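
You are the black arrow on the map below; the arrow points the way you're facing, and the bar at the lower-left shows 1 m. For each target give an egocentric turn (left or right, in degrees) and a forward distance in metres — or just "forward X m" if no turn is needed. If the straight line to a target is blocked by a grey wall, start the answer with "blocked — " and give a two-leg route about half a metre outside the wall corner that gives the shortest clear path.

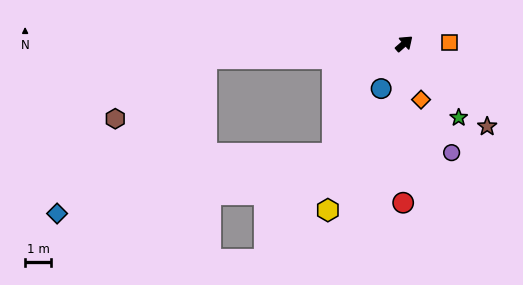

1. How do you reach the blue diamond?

blocked — turn left 143°, forward 7.6 m, then turn left 42°, forward 8.3 m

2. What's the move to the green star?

turn right 95°, forward 3.5 m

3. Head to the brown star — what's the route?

turn right 86°, forward 4.5 m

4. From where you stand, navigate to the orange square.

turn right 40°, forward 1.7 m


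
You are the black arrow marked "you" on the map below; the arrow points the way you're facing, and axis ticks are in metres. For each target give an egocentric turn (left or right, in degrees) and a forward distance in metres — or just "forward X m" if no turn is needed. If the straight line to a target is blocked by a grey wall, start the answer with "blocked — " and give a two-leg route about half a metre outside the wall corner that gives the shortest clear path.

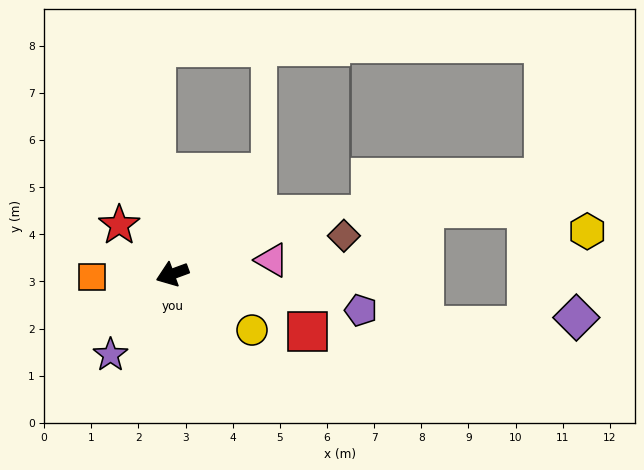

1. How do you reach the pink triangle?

turn left 168°, forward 2.1 m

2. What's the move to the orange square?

turn right 18°, forward 1.7 m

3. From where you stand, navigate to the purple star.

turn left 32°, forward 2.2 m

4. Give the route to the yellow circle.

turn left 125°, forward 2.1 m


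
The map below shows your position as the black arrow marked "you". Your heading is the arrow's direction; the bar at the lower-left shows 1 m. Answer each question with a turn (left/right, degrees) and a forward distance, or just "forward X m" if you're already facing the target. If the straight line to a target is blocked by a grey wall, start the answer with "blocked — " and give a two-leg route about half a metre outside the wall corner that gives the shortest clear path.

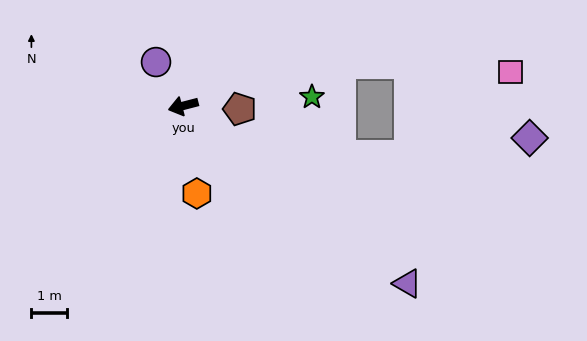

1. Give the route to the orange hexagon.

turn left 84°, forward 2.5 m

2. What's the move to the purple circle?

turn right 73°, forward 1.5 m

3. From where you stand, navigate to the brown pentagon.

turn left 162°, forward 1.6 m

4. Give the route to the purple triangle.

turn left 127°, forward 8.1 m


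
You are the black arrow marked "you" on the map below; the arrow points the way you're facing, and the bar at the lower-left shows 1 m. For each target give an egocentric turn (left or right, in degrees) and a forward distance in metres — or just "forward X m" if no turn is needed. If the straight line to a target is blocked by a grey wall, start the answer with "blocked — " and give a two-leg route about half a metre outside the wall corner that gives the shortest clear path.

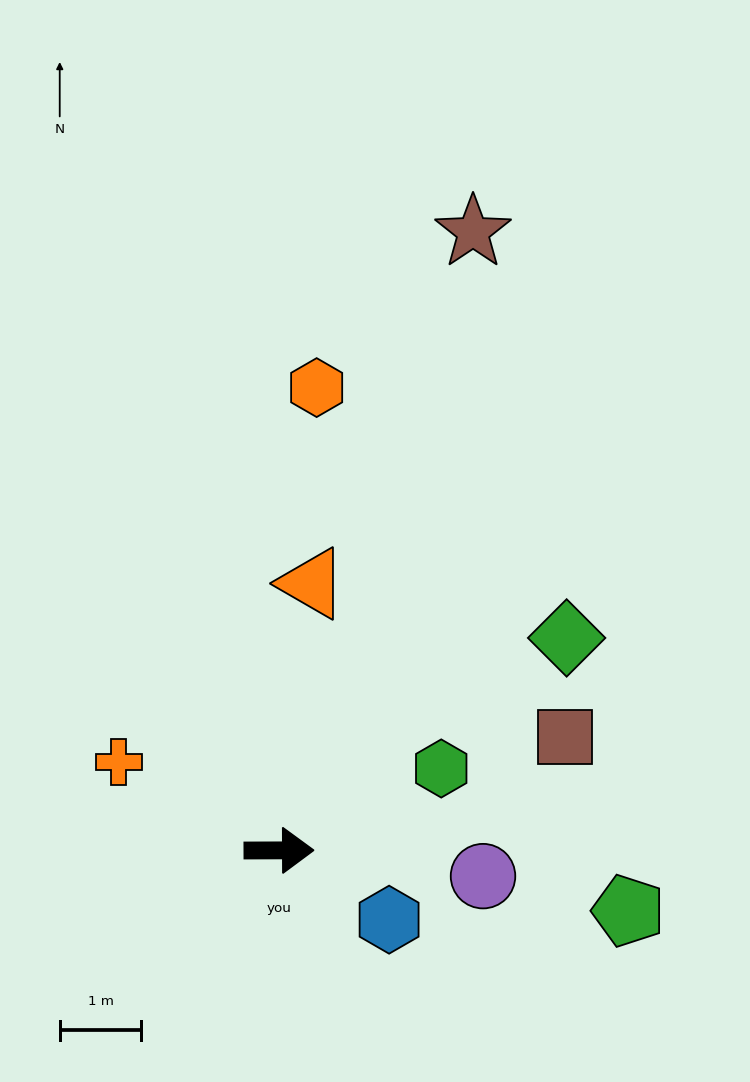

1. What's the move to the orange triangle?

turn left 83°, forward 3.3 m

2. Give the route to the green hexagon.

turn left 27°, forward 2.2 m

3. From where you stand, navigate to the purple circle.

turn right 7°, forward 2.5 m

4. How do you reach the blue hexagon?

turn right 32°, forward 1.6 m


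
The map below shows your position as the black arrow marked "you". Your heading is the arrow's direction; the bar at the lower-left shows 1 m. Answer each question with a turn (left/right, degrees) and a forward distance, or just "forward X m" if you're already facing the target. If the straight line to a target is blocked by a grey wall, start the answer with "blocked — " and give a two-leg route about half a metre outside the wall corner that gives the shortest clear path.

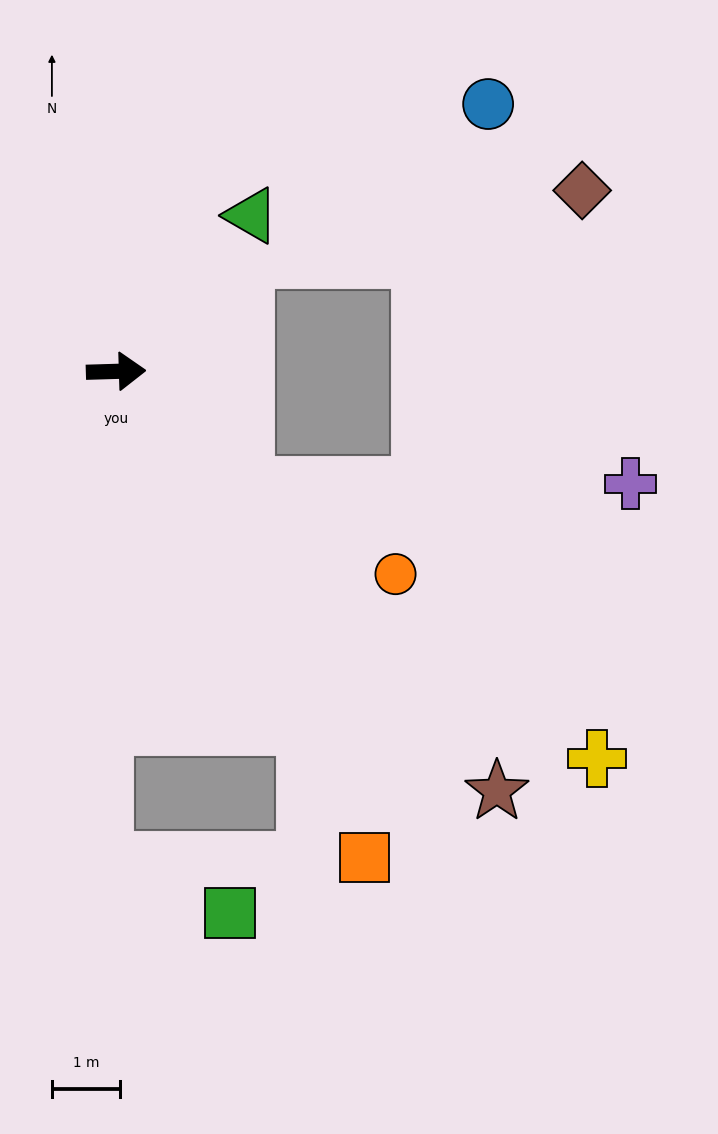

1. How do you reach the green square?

blocked — turn right 93°, forward 7.2 m, then turn left 69°, forward 2.0 m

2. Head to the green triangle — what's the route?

turn left 47°, forward 3.0 m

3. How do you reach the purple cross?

blocked — turn right 43°, forward 2.5 m, then turn left 42°, forward 5.6 m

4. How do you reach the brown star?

turn right 49°, forward 8.3 m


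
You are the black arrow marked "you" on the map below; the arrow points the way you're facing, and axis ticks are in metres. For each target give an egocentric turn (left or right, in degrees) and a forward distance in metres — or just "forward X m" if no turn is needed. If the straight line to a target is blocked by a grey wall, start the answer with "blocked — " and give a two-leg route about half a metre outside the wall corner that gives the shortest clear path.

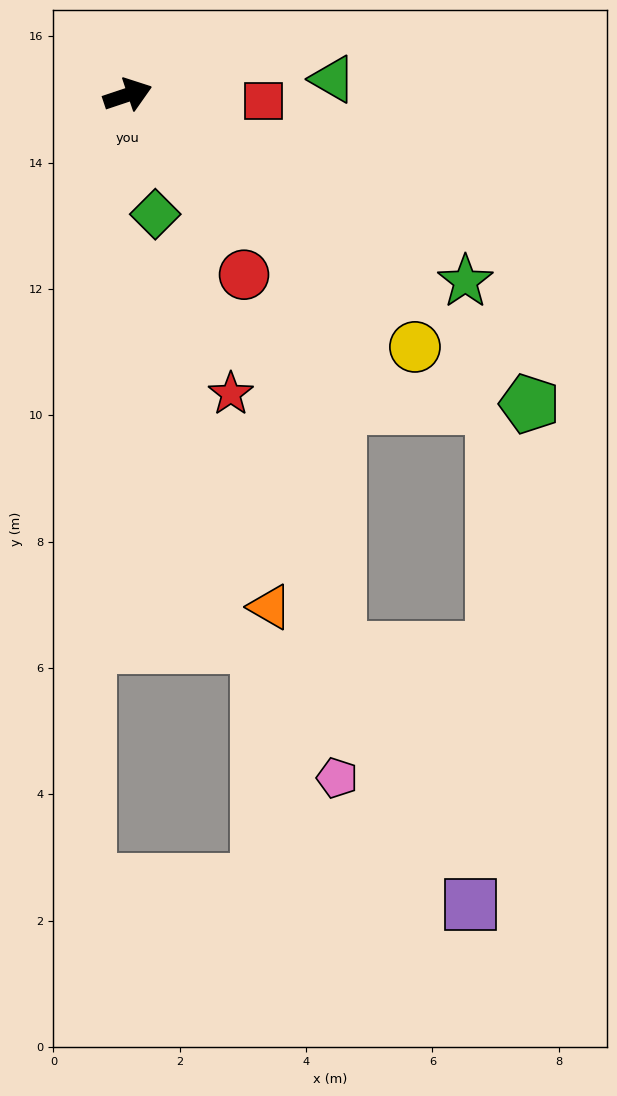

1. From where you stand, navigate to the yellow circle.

turn right 60°, forward 6.1 m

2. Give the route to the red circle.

turn right 76°, forward 3.4 m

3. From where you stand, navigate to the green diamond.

turn right 95°, forward 1.9 m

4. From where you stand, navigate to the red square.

turn right 21°, forward 2.2 m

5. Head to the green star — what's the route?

turn right 47°, forward 6.1 m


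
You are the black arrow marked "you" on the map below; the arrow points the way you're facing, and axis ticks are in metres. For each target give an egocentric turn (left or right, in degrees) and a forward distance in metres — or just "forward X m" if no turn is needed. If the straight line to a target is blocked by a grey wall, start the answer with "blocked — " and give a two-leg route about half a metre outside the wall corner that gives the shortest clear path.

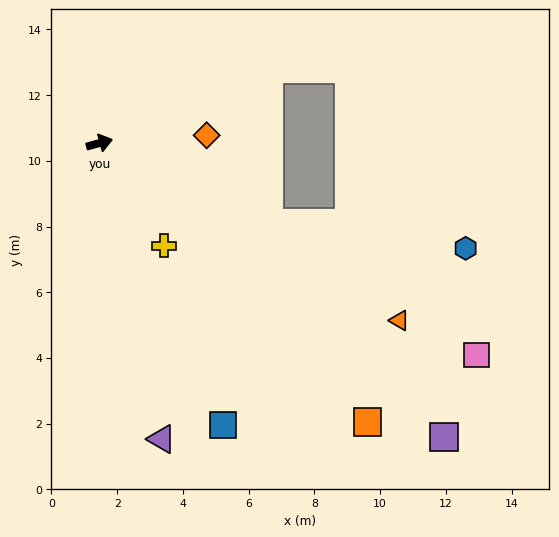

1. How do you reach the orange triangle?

turn right 46°, forward 10.6 m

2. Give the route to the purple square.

turn right 56°, forward 13.8 m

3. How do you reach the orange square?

turn right 62°, forward 11.8 m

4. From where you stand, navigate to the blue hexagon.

blocked — turn right 41°, forward 5.7 m, then turn left 18°, forward 6.0 m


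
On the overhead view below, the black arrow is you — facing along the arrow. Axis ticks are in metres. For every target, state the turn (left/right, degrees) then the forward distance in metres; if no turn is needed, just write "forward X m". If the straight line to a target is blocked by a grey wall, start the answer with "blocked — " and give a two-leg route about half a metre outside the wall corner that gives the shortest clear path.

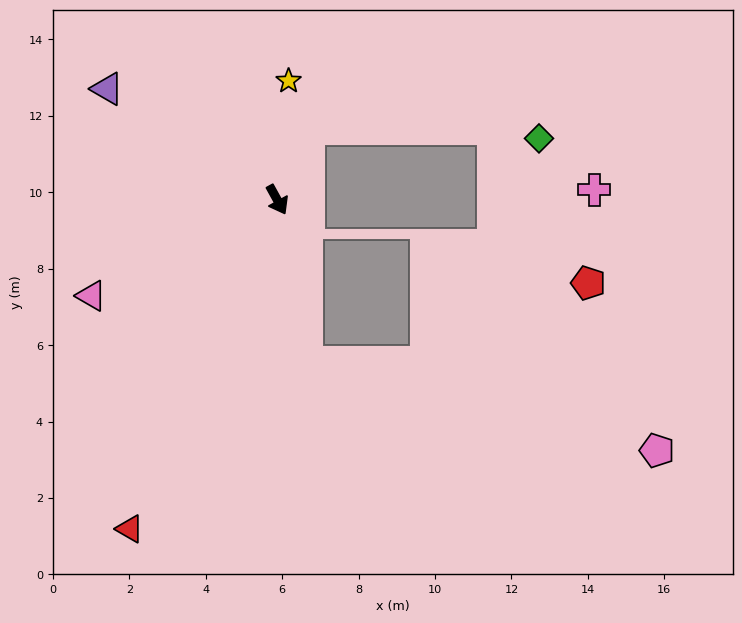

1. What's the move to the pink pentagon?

blocked — turn right 19°, forward 4.3 m, then turn left 66°, forward 9.4 m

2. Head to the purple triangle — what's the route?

turn right 152°, forward 5.3 m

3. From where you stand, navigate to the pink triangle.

turn right 92°, forward 5.5 m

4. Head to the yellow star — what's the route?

turn left 146°, forward 3.1 m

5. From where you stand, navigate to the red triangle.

turn right 53°, forward 9.4 m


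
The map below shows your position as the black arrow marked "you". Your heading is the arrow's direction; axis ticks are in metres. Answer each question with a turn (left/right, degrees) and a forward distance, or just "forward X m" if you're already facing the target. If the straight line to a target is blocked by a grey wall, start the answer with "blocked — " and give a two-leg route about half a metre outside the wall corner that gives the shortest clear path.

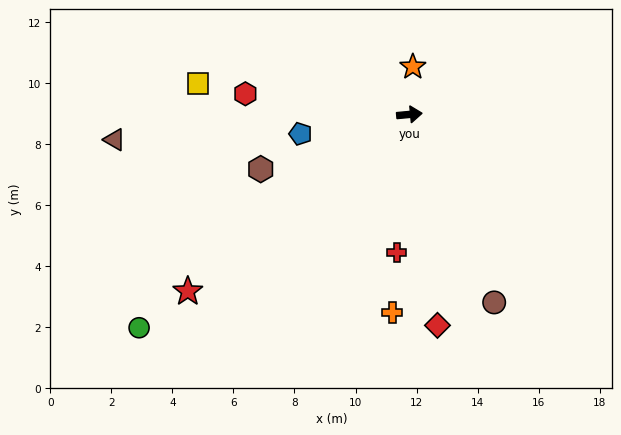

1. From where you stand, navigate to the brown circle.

turn right 71°, forward 6.8 m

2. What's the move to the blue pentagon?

turn right 175°, forward 3.6 m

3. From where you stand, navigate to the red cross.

turn right 101°, forward 4.5 m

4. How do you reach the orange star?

turn left 81°, forward 1.6 m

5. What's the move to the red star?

turn right 147°, forward 9.3 m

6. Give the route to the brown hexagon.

turn right 165°, forward 5.2 m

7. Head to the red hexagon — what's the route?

turn left 168°, forward 5.4 m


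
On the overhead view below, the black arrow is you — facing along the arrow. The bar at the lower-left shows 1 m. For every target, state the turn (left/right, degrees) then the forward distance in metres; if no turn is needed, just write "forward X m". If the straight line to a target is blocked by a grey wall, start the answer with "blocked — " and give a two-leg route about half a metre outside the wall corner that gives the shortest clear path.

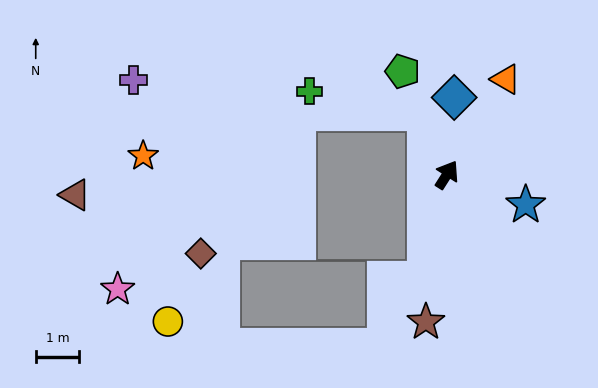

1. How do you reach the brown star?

turn right 156°, forward 3.4 m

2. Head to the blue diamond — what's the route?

turn left 27°, forward 1.8 m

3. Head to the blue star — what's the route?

turn right 79°, forward 2.0 m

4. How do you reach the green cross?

blocked — turn left 51°, forward 1.5 m, then turn left 61°, forward 2.7 m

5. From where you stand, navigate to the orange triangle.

forward 2.6 m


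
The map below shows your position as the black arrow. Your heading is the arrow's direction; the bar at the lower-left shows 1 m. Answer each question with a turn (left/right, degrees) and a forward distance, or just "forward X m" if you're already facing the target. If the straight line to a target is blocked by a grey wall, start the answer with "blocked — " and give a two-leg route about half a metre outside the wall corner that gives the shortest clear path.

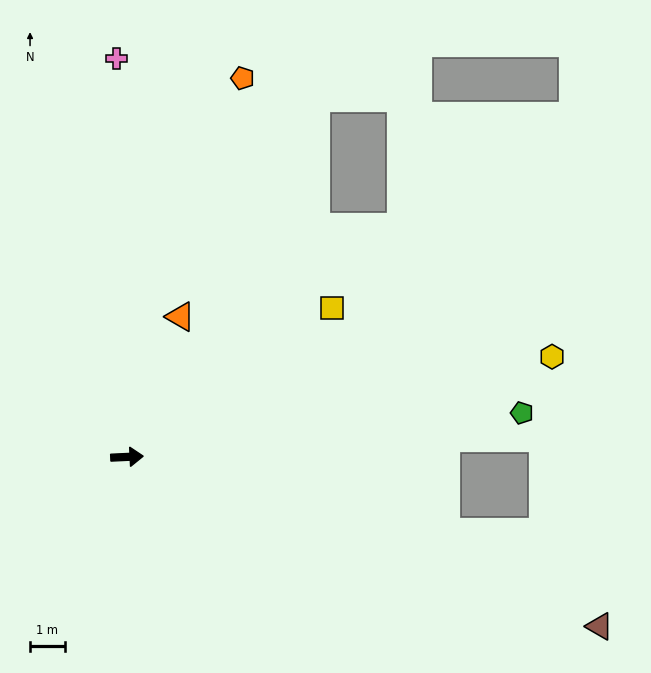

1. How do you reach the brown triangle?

turn right 22°, forward 14.5 m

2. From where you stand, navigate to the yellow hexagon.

turn left 11°, forward 12.6 m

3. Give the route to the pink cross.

turn left 89°, forward 11.5 m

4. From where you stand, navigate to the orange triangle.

turn left 67°, forward 4.3 m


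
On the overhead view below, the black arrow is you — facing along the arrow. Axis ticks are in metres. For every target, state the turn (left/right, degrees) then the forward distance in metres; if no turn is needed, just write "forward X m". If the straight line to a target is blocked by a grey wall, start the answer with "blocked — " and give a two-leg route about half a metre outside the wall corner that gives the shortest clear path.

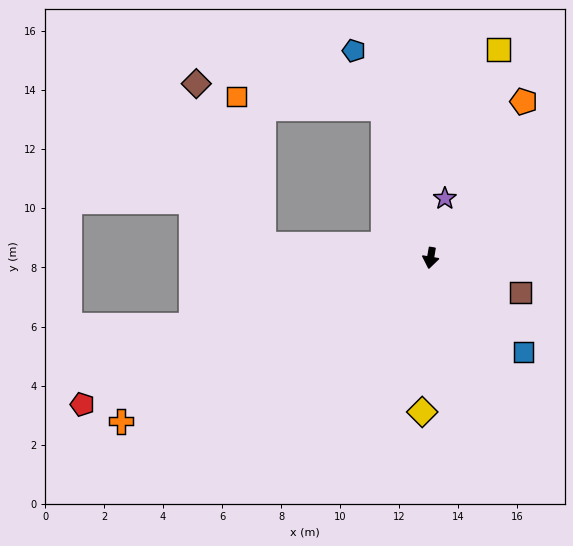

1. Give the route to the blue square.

turn left 54°, forward 4.5 m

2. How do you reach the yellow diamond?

turn left 7°, forward 5.2 m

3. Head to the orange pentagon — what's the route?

turn left 159°, forward 6.2 m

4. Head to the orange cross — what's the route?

turn right 53°, forward 11.9 m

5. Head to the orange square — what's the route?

blocked — turn right 153°, forward 5.3 m, then turn left 68°, forward 5.0 m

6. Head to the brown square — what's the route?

turn left 78°, forward 3.3 m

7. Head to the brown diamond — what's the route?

blocked — turn right 85°, forward 5.7 m, then turn right 63°, forward 5.9 m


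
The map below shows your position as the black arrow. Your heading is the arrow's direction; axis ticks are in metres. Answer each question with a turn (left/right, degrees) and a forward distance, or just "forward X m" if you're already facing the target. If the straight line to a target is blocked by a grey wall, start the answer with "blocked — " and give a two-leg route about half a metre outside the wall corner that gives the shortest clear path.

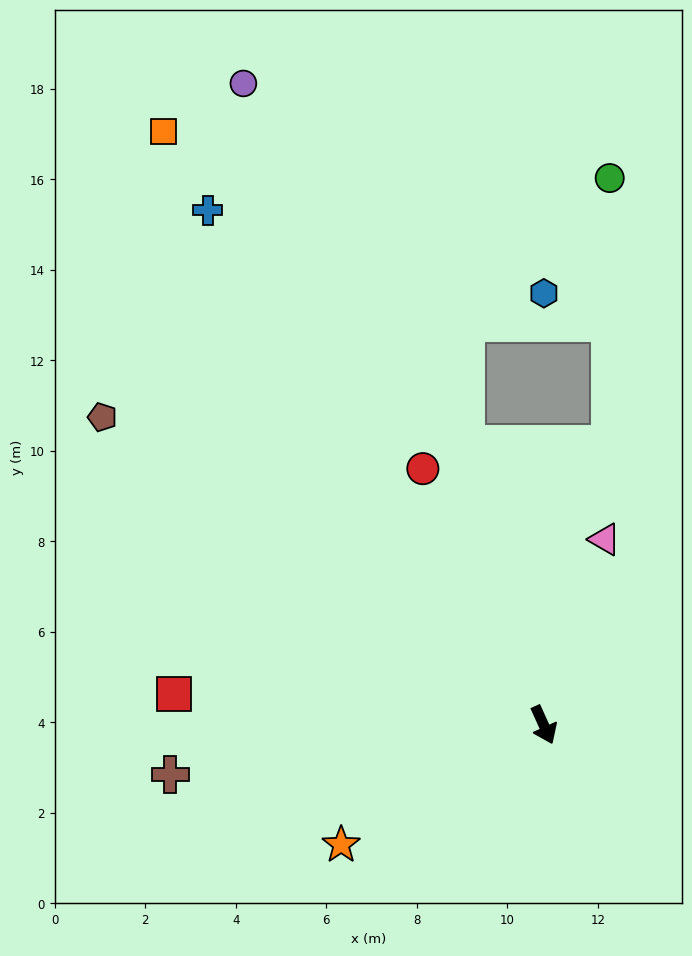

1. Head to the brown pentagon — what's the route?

turn right 149°, forward 11.9 m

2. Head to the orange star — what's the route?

turn right 84°, forward 5.2 m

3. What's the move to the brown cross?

turn right 107°, forward 8.3 m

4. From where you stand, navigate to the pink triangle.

turn left 138°, forward 4.3 m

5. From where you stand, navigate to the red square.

turn right 119°, forward 8.2 m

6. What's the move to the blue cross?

turn right 171°, forward 13.6 m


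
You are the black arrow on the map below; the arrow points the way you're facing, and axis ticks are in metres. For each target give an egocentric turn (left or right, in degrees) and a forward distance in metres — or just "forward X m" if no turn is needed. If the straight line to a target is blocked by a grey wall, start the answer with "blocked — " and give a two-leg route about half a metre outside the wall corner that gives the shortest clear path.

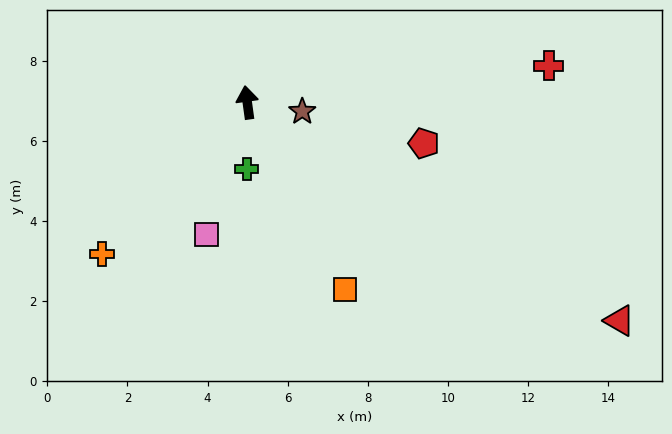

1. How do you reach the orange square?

turn right 160°, forward 5.3 m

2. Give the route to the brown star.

turn right 107°, forward 1.4 m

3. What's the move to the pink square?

turn left 155°, forward 3.5 m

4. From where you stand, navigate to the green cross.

turn left 172°, forward 1.7 m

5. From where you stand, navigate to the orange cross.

turn left 128°, forward 5.2 m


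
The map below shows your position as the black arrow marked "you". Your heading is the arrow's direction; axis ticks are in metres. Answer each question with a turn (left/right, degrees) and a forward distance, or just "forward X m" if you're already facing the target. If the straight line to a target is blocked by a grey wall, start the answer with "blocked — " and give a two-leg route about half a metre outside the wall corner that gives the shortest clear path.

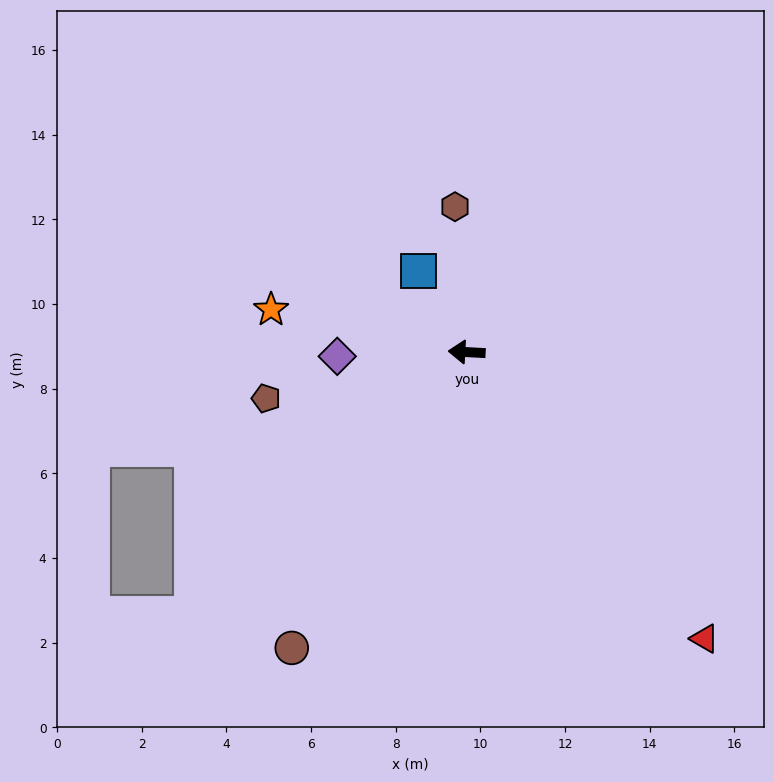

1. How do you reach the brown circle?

turn left 63°, forward 8.1 m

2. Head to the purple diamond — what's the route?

turn left 5°, forward 3.1 m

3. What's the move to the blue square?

turn right 56°, forward 2.2 m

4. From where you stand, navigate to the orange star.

turn right 9°, forward 4.7 m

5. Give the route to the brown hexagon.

turn right 82°, forward 3.4 m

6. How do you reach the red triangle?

turn left 133°, forward 8.8 m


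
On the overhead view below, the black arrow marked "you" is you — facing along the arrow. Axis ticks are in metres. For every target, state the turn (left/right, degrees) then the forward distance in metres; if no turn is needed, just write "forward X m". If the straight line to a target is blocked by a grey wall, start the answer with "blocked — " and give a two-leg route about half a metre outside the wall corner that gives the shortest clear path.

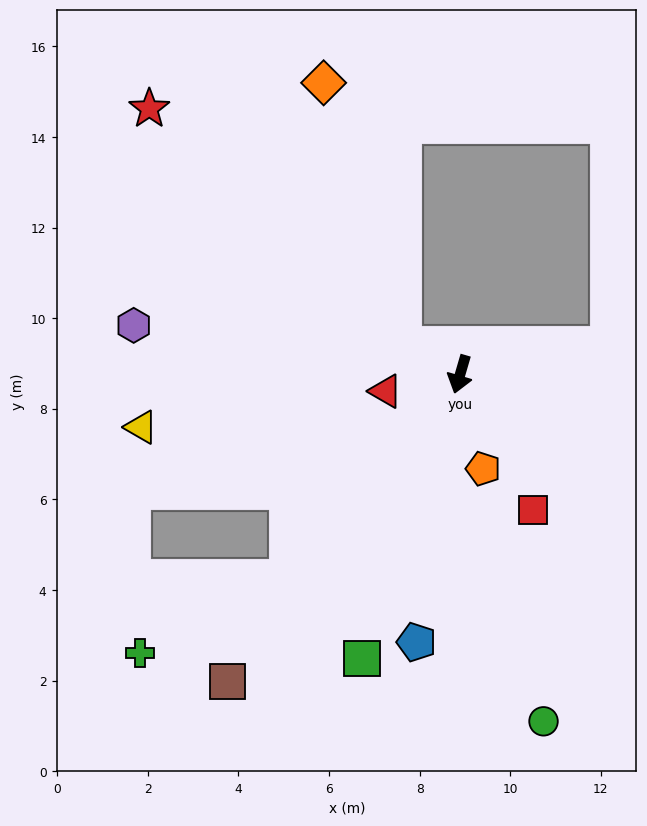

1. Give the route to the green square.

turn right 3°, forward 6.6 m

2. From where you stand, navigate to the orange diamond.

blocked — turn right 101°, forward 1.4 m, then turn right 46°, forward 6.0 m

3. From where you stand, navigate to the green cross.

blocked — turn right 24°, forward 5.9 m, then turn right 23°, forward 3.7 m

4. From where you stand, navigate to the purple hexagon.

turn right 82°, forward 7.3 m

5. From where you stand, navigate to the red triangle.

turn right 61°, forward 1.7 m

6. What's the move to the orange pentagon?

turn left 30°, forward 2.1 m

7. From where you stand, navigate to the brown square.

turn right 21°, forward 8.5 m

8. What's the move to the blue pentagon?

turn left 7°, forward 6.0 m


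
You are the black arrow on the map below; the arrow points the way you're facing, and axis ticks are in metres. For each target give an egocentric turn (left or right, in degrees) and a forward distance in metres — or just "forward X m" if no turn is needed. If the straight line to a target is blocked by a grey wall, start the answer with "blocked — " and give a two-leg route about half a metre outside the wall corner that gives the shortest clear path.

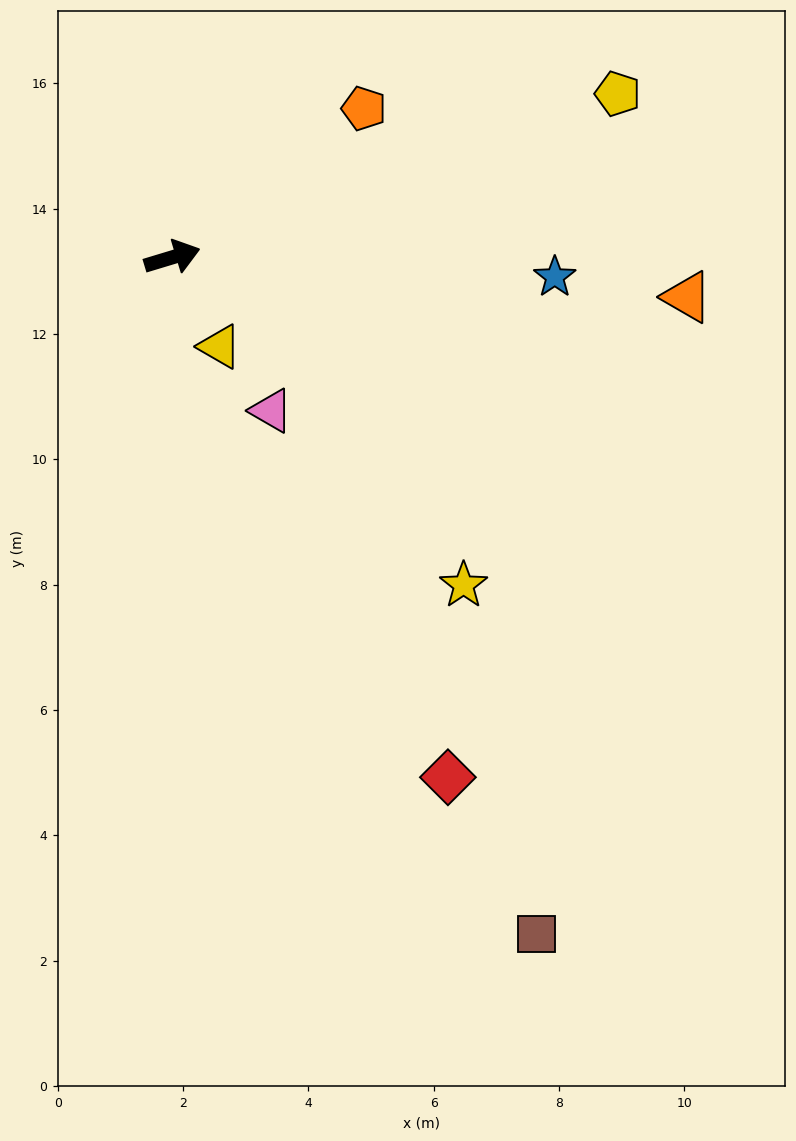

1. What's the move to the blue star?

turn right 20°, forward 6.1 m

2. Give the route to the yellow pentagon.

turn left 3°, forward 7.6 m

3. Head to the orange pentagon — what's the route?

turn left 21°, forward 3.9 m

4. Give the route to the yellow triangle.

turn right 79°, forward 1.6 m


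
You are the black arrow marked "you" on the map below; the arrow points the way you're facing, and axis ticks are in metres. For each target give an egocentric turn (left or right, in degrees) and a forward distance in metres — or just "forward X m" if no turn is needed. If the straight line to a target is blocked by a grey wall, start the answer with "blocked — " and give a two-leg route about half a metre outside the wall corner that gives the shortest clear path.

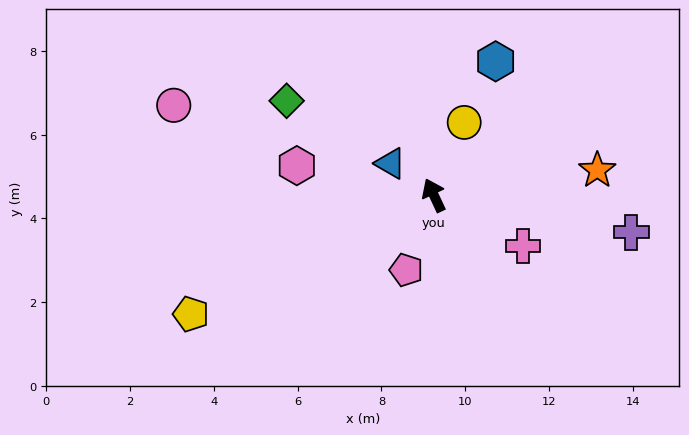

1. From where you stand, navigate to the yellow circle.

turn right 48°, forward 1.9 m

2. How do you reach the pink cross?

turn right 145°, forward 2.4 m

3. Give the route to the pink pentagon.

turn left 135°, forward 1.9 m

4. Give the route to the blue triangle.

turn left 29°, forward 1.3 m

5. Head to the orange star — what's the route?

turn right 106°, forward 3.9 m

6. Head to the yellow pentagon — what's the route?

turn left 91°, forward 6.5 m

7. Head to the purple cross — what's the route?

turn right 126°, forward 4.8 m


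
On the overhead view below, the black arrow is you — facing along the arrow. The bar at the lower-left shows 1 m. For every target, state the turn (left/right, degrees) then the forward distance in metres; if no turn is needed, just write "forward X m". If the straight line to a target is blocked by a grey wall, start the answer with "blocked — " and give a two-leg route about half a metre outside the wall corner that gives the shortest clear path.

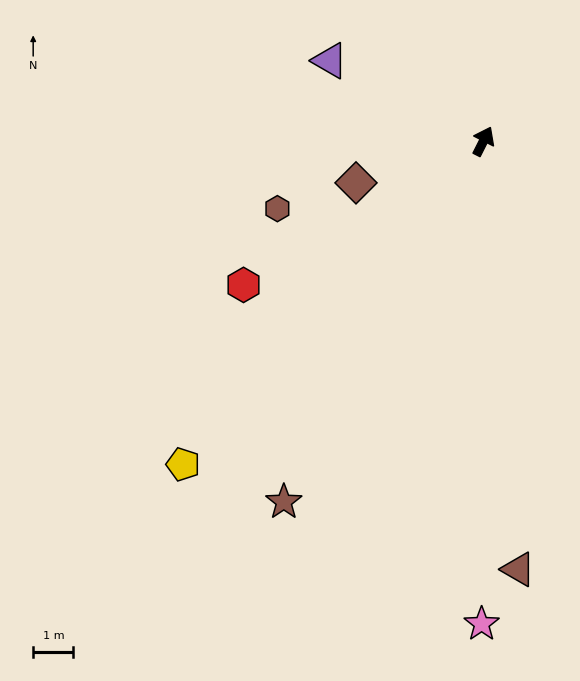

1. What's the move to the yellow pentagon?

turn left 164°, forward 11.0 m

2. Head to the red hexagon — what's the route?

turn left 148°, forward 6.9 m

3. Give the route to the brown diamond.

turn left 135°, forward 3.3 m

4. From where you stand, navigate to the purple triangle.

turn left 89°, forward 4.3 m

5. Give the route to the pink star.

turn right 153°, forward 12.0 m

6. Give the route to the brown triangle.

turn right 149°, forward 10.7 m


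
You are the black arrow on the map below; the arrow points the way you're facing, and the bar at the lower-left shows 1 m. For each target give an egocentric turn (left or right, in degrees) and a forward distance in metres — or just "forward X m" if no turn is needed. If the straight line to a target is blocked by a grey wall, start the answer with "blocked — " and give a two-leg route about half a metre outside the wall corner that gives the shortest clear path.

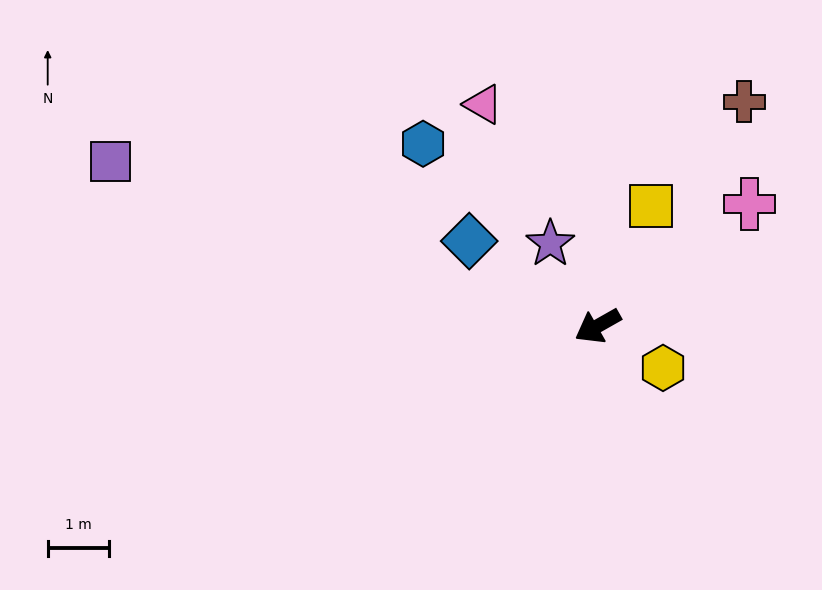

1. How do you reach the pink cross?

turn right 171°, forward 3.2 m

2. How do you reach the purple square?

turn right 48°, forward 8.4 m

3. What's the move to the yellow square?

turn right 143°, forward 2.1 m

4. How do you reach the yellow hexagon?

turn left 118°, forward 1.3 m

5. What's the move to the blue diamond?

turn right 63°, forward 2.5 m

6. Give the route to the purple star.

turn right 90°, forward 1.6 m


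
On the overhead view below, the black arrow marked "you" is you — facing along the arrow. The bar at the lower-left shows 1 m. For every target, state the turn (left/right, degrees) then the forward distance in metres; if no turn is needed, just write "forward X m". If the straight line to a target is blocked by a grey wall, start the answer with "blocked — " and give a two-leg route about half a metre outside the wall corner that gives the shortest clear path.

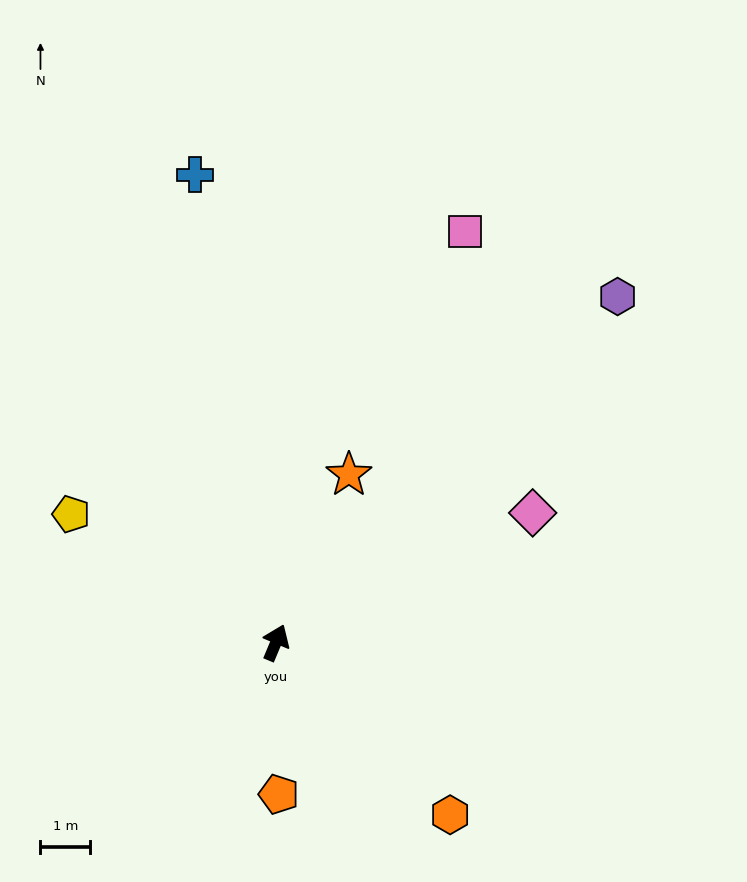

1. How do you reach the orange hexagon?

turn right 112°, forward 4.9 m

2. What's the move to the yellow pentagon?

turn left 81°, forward 4.8 m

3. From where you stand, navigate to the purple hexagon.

turn right 22°, forward 9.7 m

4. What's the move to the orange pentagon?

turn right 156°, forward 3.0 m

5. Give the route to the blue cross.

turn left 33°, forward 9.5 m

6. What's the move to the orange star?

forward 3.7 m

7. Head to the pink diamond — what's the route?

turn right 40°, forward 5.8 m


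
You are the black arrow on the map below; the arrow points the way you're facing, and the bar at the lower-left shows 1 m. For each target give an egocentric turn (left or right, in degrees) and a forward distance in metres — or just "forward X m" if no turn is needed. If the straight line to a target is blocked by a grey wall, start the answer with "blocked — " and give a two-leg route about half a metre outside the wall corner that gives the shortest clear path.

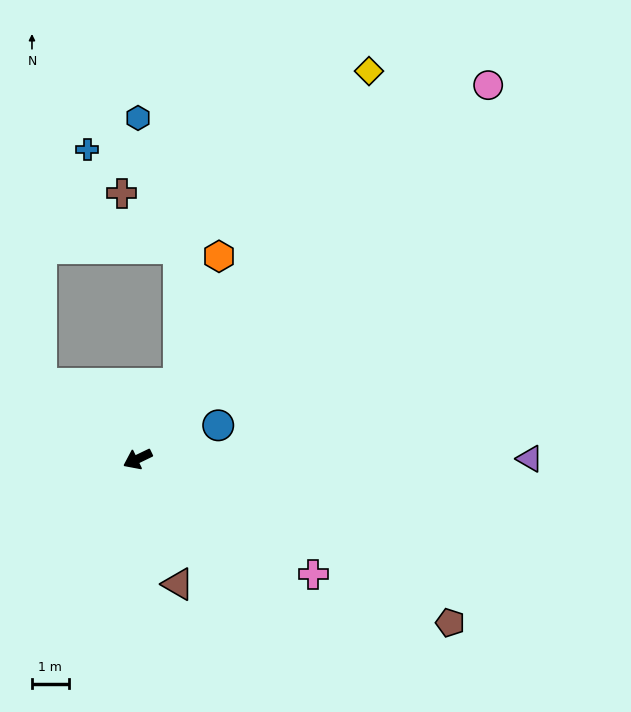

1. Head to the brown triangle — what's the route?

turn left 82°, forward 3.6 m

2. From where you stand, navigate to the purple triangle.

turn left 154°, forward 10.7 m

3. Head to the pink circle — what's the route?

turn right 159°, forward 13.9 m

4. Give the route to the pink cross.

turn left 121°, forward 5.7 m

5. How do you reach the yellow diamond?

turn right 147°, forward 12.3 m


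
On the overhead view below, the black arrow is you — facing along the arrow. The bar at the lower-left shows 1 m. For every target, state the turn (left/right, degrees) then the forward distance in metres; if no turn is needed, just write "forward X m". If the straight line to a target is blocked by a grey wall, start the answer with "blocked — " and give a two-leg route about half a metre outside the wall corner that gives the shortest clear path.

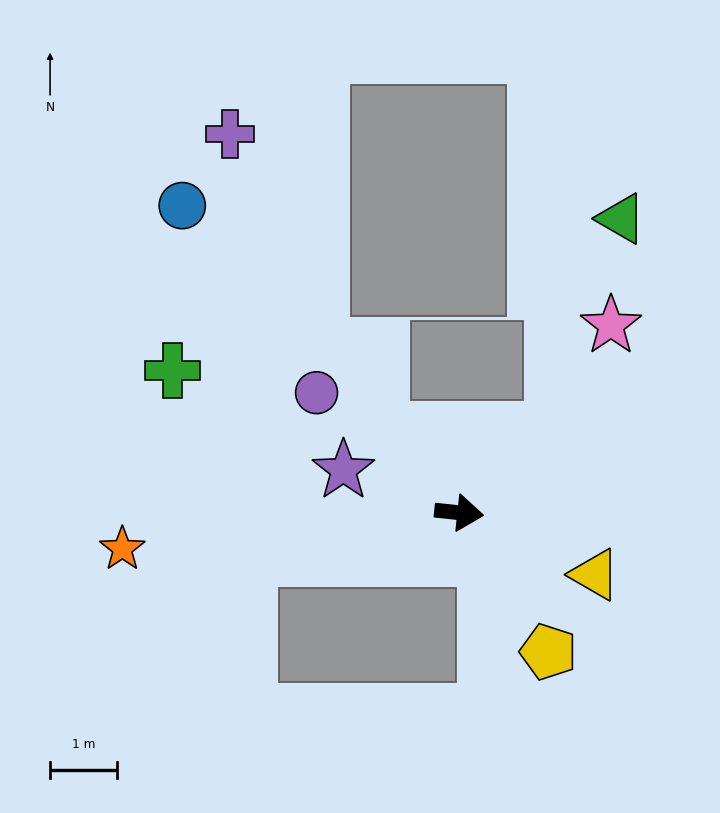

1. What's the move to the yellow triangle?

turn right 18°, forward 2.2 m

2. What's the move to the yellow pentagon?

turn right 51°, forward 2.5 m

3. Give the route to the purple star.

turn left 166°, forward 1.8 m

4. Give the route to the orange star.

turn right 168°, forward 5.0 m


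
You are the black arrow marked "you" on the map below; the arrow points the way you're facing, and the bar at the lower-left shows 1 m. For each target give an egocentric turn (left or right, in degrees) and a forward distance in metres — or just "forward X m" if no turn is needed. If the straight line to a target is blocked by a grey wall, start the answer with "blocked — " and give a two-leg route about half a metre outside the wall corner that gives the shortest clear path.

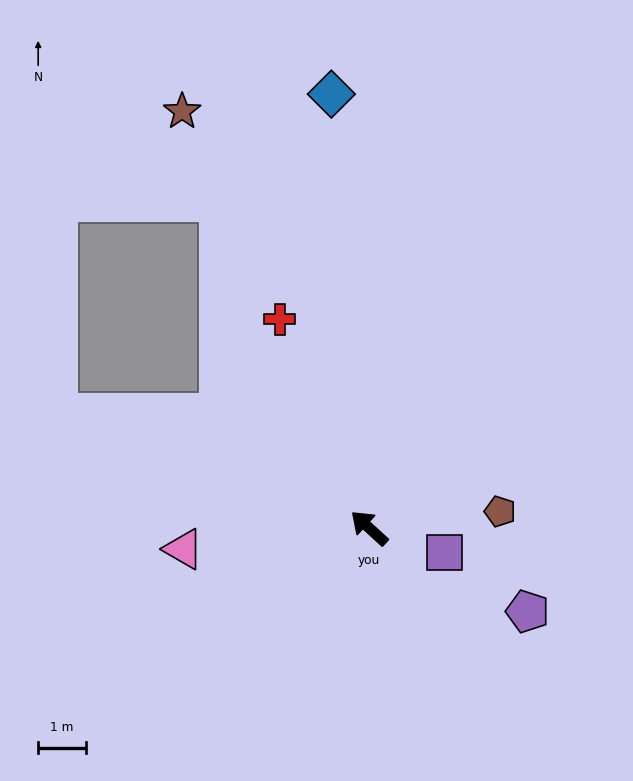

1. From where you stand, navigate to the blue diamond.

turn right 43°, forward 9.2 m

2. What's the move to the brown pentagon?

turn right 130°, forward 2.8 m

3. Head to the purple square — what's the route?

turn right 156°, forward 1.7 m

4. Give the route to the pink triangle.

turn left 49°, forward 3.9 m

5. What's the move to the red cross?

turn right 24°, forward 4.8 m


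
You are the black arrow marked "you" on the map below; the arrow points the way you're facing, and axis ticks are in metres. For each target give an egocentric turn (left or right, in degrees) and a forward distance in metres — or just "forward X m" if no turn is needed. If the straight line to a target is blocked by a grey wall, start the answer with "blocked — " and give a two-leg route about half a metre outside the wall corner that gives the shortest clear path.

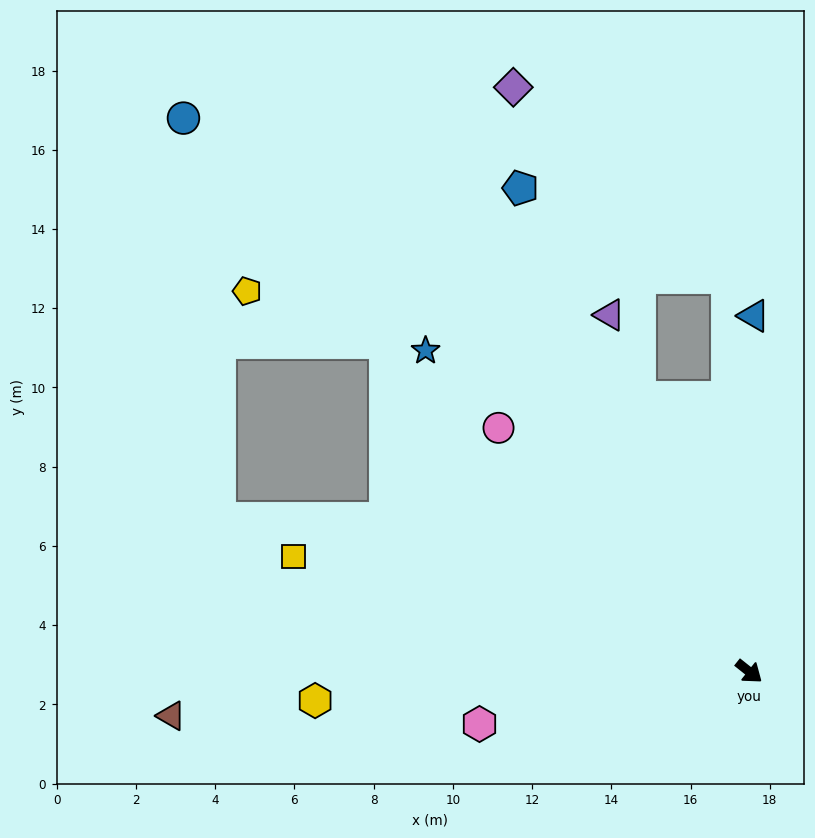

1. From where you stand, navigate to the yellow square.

turn right 156°, forward 11.9 m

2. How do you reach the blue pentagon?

turn left 154°, forward 13.5 m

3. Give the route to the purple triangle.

turn left 150°, forward 9.7 m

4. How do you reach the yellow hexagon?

turn right 138°, forward 11.0 m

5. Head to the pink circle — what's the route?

turn left 174°, forward 8.8 m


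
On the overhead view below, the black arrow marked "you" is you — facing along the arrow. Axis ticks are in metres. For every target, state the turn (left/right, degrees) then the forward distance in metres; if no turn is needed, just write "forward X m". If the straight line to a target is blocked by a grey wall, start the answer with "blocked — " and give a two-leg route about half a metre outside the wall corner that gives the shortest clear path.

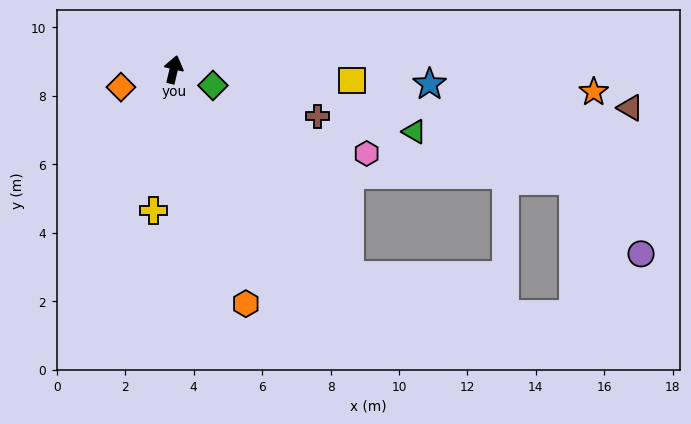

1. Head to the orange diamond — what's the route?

turn left 122°, forward 1.6 m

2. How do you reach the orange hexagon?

turn right 150°, forward 7.2 m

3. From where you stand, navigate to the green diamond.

turn right 99°, forward 1.2 m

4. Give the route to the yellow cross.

turn right 175°, forward 4.2 m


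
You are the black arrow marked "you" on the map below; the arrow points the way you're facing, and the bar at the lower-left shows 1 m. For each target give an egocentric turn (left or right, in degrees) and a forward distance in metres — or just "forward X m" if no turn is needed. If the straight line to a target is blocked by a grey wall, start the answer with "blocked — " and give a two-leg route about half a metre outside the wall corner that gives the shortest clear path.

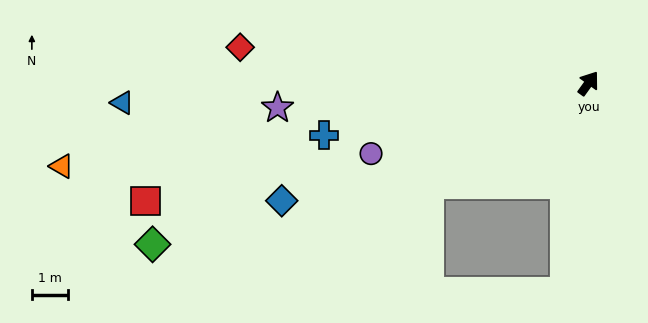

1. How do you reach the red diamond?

turn left 120°, forward 9.6 m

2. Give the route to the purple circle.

turn left 144°, forward 6.3 m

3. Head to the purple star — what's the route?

turn left 130°, forward 8.5 m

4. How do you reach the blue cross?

turn left 137°, forward 7.4 m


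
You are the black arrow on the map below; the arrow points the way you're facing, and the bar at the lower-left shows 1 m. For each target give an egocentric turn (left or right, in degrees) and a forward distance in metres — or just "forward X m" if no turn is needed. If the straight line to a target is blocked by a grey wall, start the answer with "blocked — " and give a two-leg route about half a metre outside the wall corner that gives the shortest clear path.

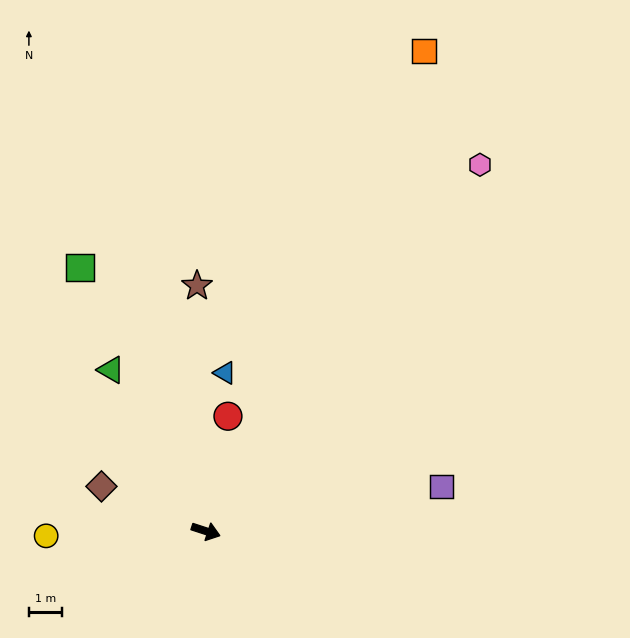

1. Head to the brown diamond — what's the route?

turn left 175°, forward 3.4 m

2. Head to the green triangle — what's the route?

turn left 139°, forward 5.6 m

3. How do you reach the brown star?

turn left 110°, forward 7.3 m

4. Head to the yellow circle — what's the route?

turn right 160°, forward 4.8 m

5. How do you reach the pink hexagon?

turn left 71°, forward 13.7 m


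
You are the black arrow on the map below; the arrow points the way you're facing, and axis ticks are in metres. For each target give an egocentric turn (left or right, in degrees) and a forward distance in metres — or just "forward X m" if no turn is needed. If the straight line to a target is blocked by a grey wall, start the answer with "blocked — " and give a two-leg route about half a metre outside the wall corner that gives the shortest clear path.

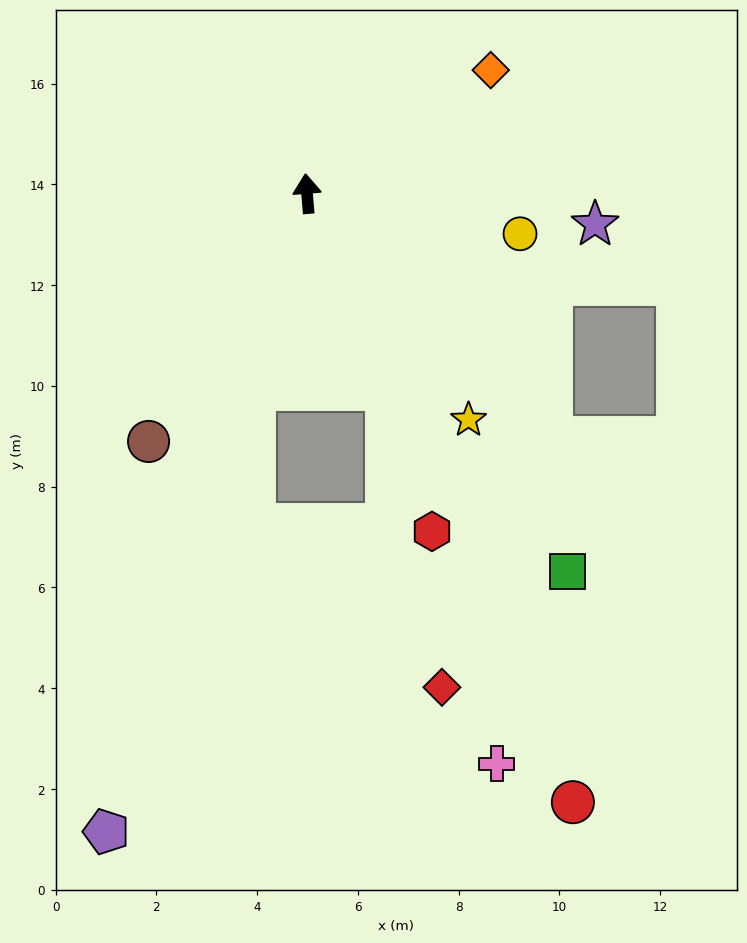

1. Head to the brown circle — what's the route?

turn left 143°, forward 5.8 m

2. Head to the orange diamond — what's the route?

turn right 61°, forward 4.4 m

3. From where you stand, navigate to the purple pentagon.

turn left 158°, forward 13.3 m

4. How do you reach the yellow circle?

turn right 105°, forward 4.3 m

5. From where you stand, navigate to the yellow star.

turn right 149°, forward 5.5 m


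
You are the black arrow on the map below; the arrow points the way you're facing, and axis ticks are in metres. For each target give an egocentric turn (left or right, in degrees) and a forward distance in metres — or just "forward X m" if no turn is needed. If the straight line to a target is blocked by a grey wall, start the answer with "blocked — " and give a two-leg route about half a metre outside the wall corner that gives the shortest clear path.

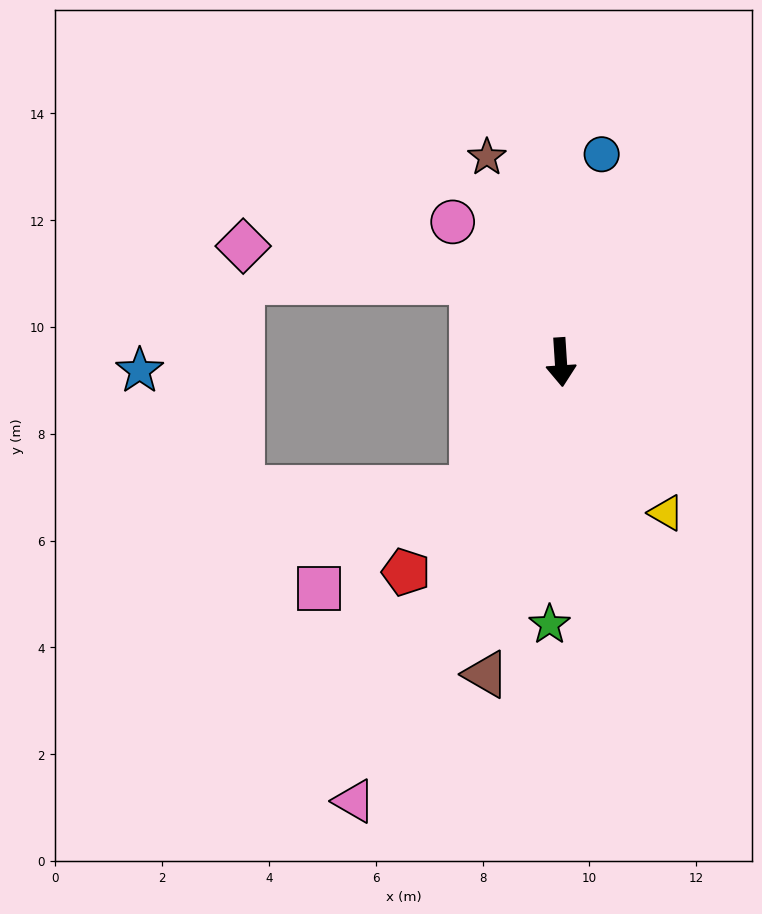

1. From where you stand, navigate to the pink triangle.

turn right 29°, forward 9.1 m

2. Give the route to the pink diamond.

blocked — turn right 136°, forward 2.2 m, then turn left 33°, forward 4.3 m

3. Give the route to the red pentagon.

turn right 40°, forward 4.9 m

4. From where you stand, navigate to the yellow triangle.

turn left 31°, forward 3.4 m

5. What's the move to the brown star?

turn right 164°, forward 4.1 m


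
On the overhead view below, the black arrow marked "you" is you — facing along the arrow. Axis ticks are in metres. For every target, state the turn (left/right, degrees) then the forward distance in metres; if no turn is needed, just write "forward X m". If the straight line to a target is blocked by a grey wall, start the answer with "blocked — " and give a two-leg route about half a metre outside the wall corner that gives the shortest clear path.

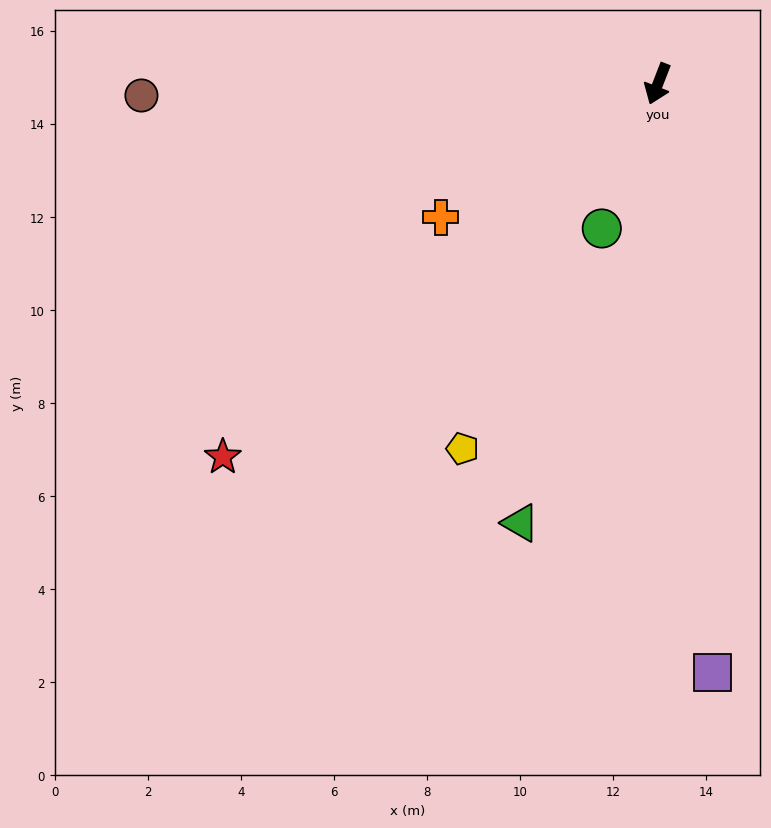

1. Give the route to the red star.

turn right 28°, forward 12.3 m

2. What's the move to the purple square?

turn left 27°, forward 12.7 m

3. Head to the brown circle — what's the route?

turn right 67°, forward 11.1 m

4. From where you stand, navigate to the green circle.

forward 3.3 m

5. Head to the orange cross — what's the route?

turn right 37°, forward 5.5 m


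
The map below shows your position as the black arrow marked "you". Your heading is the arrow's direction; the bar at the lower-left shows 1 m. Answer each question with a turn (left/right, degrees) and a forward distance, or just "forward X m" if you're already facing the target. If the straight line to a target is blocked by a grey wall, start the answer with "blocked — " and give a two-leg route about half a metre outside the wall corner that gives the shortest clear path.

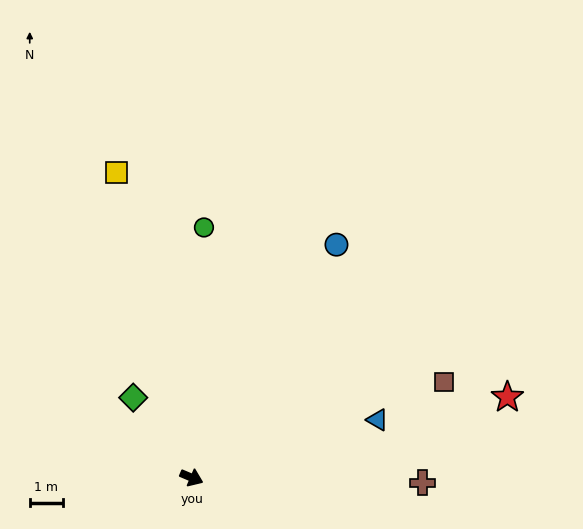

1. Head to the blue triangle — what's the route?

turn left 40°, forward 5.9 m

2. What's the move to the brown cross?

turn left 22°, forward 7.0 m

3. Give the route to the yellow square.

turn left 127°, forward 9.6 m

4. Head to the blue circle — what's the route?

turn left 81°, forward 8.4 m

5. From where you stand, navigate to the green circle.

turn left 110°, forward 7.6 m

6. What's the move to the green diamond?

turn left 149°, forward 3.0 m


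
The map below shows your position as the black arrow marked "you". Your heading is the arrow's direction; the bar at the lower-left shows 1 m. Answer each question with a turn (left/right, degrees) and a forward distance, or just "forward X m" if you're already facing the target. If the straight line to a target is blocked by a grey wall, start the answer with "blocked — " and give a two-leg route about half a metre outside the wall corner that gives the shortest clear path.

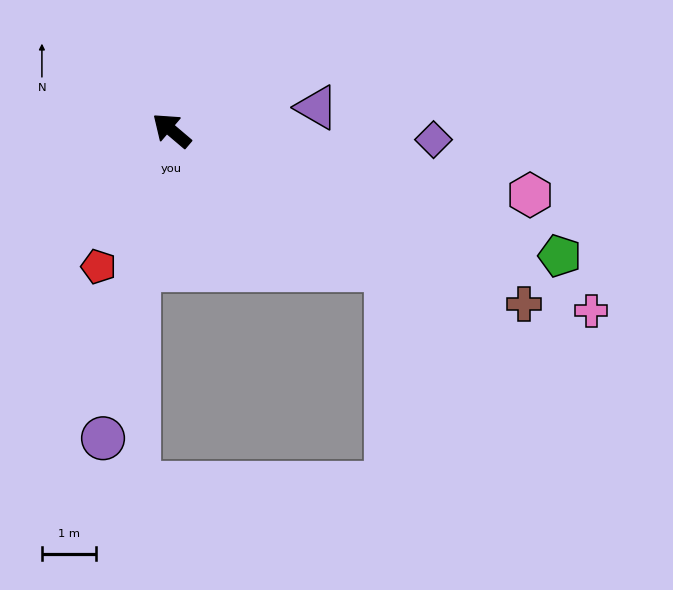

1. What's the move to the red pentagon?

turn left 102°, forward 2.8 m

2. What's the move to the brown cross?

turn right 166°, forward 7.2 m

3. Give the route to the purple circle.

turn left 118°, forward 5.8 m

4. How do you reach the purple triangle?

turn right 131°, forward 2.7 m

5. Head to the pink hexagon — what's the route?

turn right 150°, forward 6.7 m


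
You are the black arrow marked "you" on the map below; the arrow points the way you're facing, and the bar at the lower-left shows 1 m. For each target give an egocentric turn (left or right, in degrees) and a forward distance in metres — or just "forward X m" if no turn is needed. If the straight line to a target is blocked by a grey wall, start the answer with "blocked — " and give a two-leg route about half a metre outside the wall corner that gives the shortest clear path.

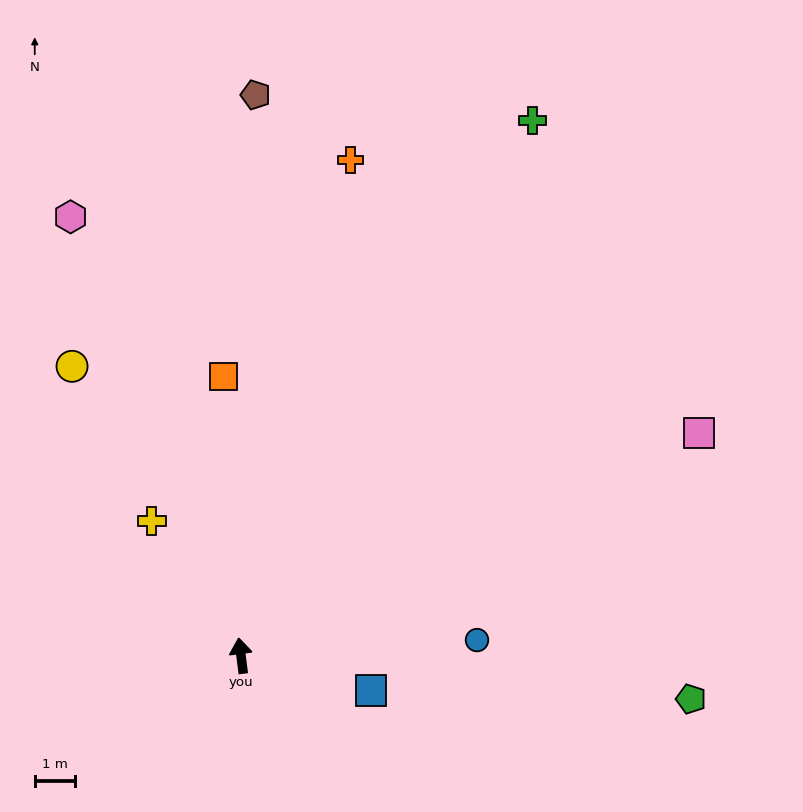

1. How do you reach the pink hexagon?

turn left 14°, forward 11.8 m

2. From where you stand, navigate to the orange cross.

turn right 20°, forward 12.7 m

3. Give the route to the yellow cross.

turn left 26°, forward 4.0 m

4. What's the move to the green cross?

turn right 36°, forward 15.2 m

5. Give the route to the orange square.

turn right 4°, forward 7.0 m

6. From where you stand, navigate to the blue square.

turn right 112°, forward 3.4 m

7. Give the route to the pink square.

turn right 71°, forward 12.7 m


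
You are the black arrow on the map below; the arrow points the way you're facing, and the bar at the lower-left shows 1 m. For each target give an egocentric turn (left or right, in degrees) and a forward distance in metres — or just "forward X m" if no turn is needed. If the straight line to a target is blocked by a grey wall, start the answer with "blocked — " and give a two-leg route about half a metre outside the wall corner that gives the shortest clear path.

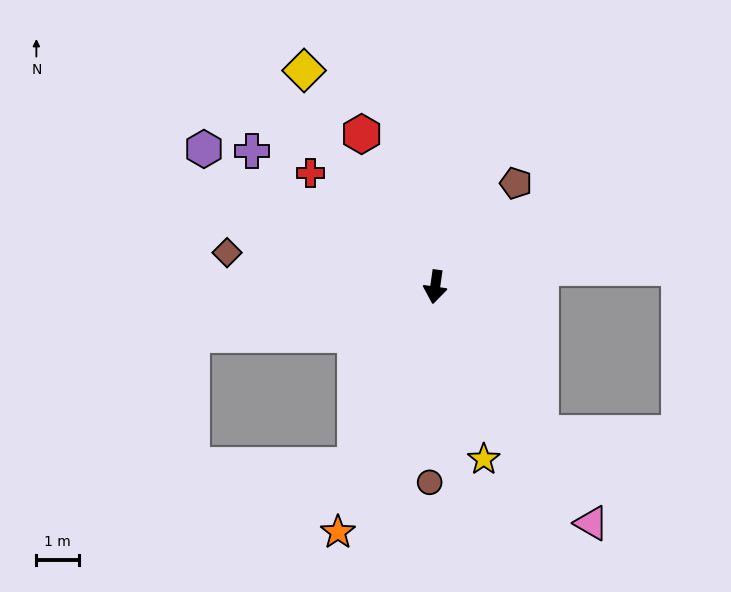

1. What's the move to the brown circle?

turn left 6°, forward 4.6 m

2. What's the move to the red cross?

turn right 124°, forward 4.0 m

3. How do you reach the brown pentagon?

turn left 150°, forward 3.1 m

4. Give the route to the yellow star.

turn left 24°, forward 4.2 m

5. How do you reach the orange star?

turn right 14°, forward 6.3 m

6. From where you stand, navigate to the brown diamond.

turn right 91°, forward 5.0 m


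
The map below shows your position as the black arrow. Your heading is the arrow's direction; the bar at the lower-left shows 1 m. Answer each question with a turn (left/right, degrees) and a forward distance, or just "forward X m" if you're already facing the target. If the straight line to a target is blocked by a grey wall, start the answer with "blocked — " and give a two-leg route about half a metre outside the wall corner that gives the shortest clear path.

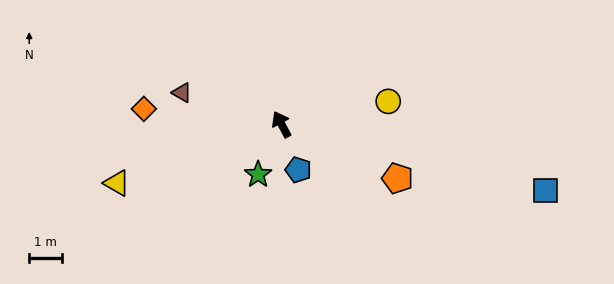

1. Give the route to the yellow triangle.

turn left 81°, forward 5.3 m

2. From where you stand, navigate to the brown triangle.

turn left 44°, forward 3.2 m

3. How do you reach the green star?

turn left 127°, forward 1.7 m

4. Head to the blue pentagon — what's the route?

turn left 172°, forward 1.5 m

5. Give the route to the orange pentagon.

turn right 143°, forward 3.9 m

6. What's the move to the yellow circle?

turn right 106°, forward 3.3 m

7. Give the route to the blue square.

turn right 132°, forward 8.3 m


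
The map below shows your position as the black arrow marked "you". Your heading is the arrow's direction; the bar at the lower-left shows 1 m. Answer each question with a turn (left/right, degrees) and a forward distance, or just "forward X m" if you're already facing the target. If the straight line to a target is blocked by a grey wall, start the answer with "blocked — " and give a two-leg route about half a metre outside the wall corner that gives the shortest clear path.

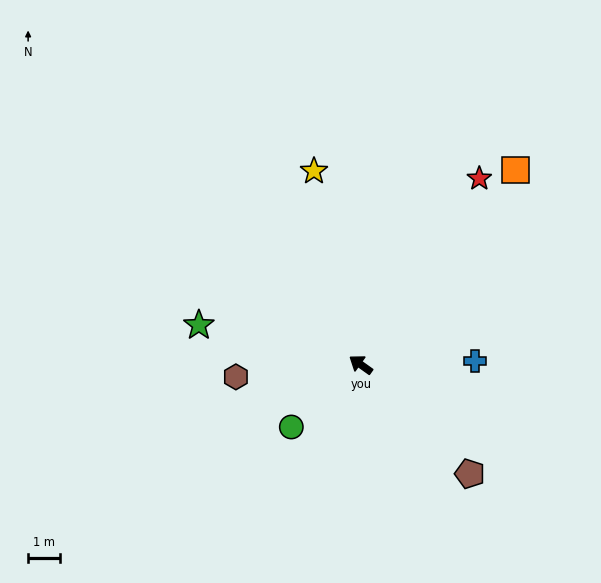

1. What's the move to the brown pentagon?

turn left 170°, forward 4.9 m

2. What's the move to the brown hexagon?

turn left 41°, forward 4.0 m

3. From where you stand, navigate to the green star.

turn left 22°, forward 5.3 m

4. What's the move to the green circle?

turn left 77°, forward 3.0 m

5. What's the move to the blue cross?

turn right 143°, forward 3.6 m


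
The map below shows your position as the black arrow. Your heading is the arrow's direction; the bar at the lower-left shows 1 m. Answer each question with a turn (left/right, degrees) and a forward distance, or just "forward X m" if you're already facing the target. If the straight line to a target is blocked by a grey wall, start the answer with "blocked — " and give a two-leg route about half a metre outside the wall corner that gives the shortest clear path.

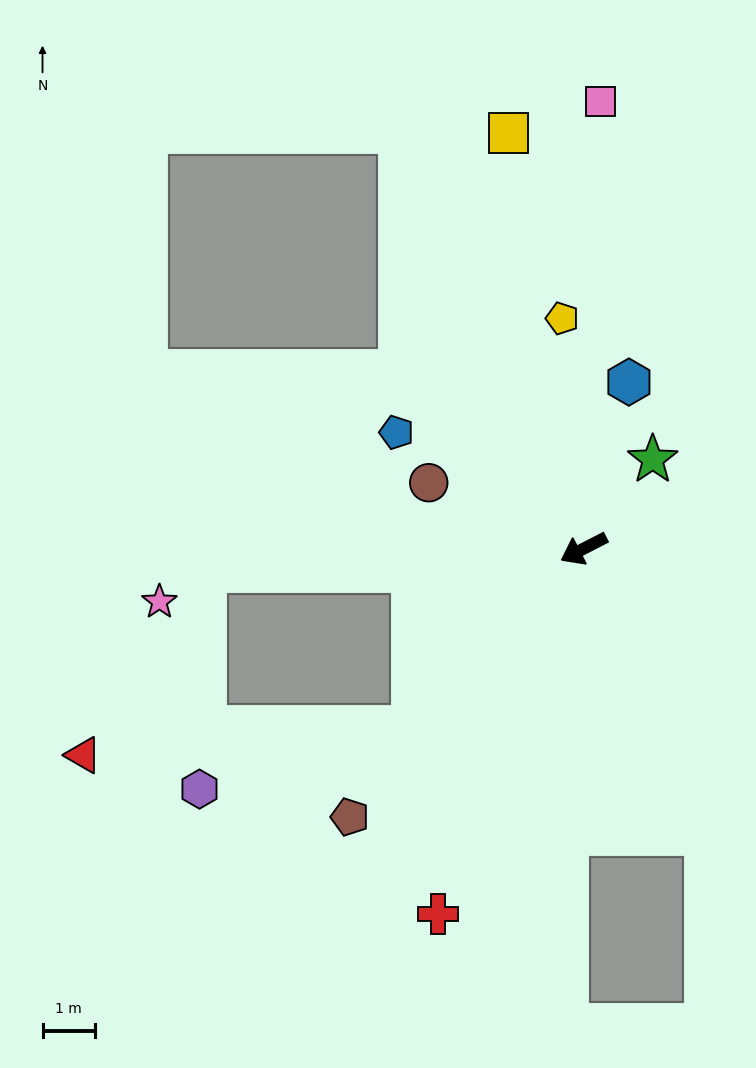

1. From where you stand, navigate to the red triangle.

blocked — turn left 19°, forward 4.7 m, then turn right 41°, forward 6.3 m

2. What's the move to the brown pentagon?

turn left 22°, forward 6.8 m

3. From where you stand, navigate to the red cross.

turn left 41°, forward 7.5 m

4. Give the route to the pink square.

turn right 119°, forward 8.5 m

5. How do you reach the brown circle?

turn right 50°, forward 3.2 m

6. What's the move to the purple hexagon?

blocked — turn left 19°, forward 4.7 m, then turn right 30°, forward 4.3 m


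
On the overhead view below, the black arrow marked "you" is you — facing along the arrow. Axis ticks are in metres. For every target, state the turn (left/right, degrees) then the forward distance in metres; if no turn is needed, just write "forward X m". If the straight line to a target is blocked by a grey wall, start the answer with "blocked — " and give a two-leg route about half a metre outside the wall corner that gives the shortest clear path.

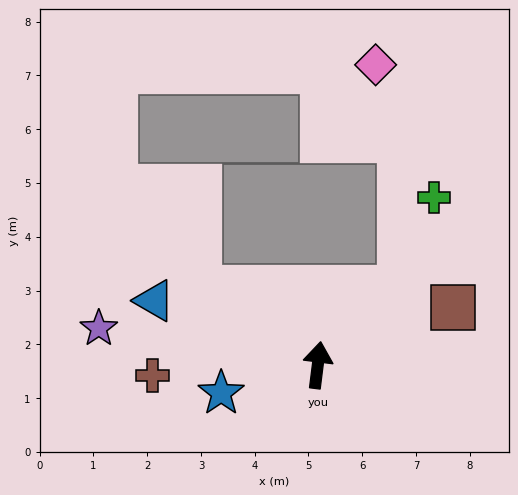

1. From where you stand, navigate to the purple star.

turn left 88°, forward 4.1 m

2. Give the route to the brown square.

turn right 60°, forward 2.7 m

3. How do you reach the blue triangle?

turn left 76°, forward 3.3 m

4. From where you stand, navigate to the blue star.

turn left 113°, forward 1.9 m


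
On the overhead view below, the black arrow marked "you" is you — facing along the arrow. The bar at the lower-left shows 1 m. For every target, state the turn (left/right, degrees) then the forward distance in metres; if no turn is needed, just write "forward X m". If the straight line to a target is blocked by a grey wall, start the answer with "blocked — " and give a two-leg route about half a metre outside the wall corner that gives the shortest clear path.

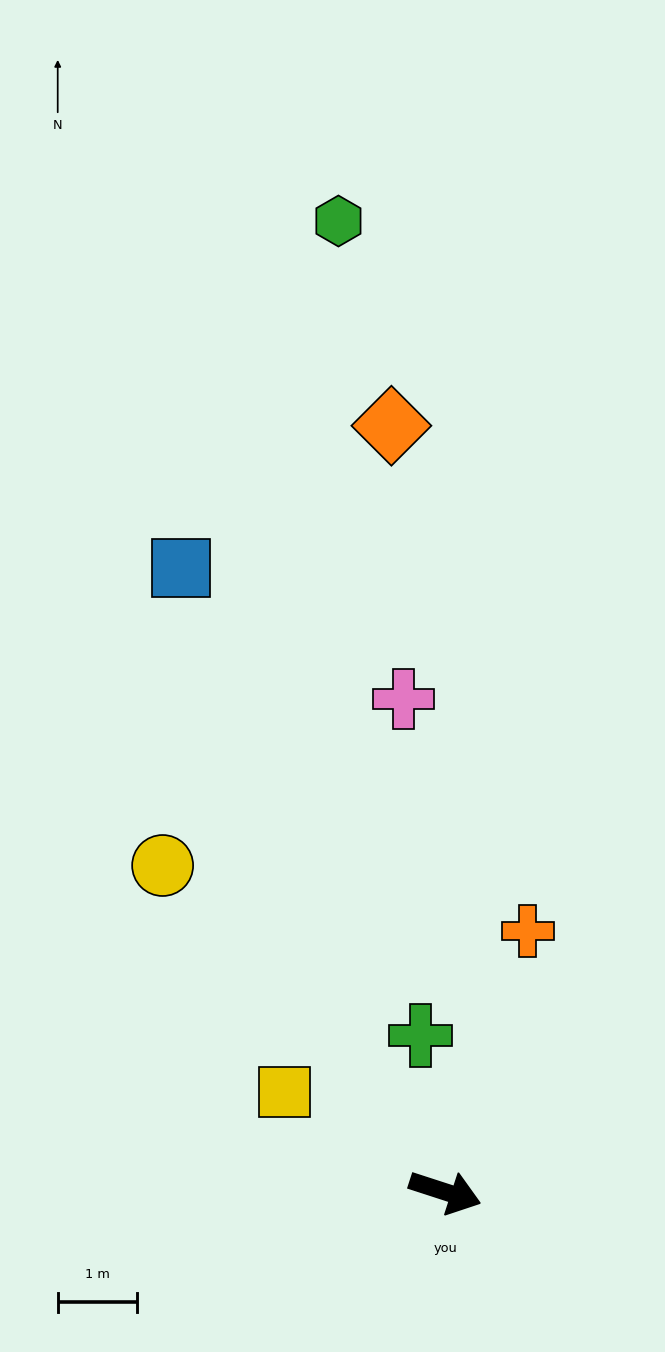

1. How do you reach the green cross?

turn left 117°, forward 2.0 m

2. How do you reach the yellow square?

turn left 166°, forward 2.4 m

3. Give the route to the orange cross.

turn left 90°, forward 3.5 m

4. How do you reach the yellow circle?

turn left 149°, forward 5.5 m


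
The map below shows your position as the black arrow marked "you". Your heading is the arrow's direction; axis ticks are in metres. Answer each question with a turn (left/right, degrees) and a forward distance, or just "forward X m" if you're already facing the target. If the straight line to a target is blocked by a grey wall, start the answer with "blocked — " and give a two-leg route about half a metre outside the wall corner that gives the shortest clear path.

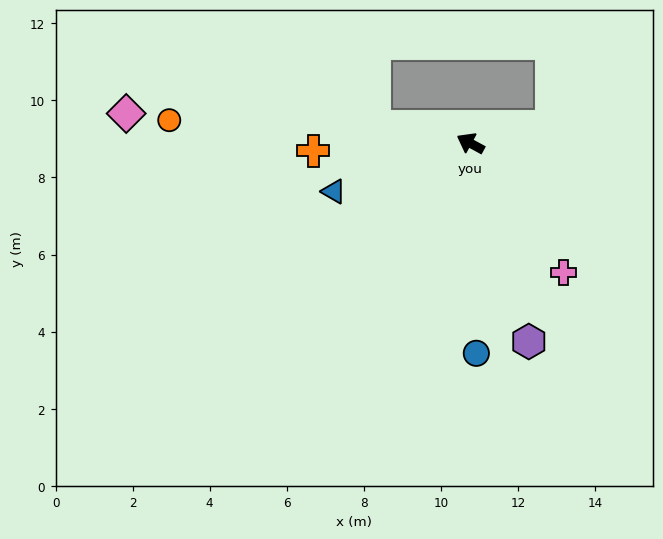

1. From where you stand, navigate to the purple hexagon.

turn left 135°, forward 5.4 m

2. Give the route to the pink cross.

turn left 154°, forward 4.1 m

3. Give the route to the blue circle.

turn left 120°, forward 5.5 m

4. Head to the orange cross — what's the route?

turn left 31°, forward 4.1 m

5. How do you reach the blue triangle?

turn left 48°, forward 3.8 m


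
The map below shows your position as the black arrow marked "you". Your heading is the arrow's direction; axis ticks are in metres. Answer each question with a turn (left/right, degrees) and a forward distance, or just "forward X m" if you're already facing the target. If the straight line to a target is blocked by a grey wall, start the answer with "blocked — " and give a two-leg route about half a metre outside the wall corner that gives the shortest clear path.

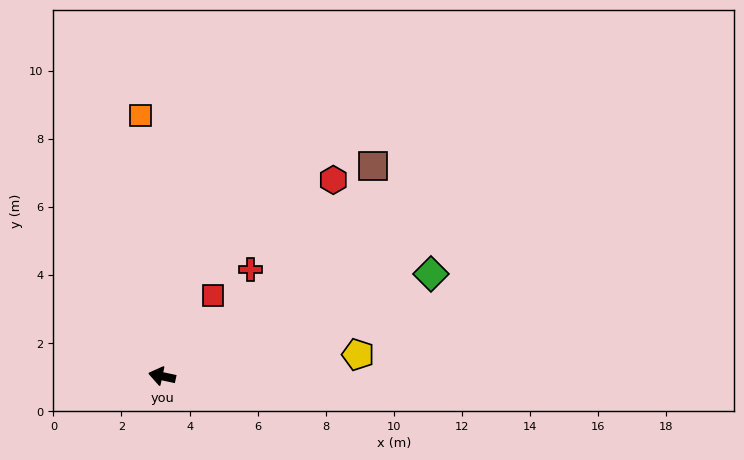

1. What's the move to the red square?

turn right 110°, forward 2.8 m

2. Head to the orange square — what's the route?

turn right 73°, forward 7.7 m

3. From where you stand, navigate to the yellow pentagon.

turn right 162°, forward 5.8 m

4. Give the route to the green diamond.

turn right 147°, forward 8.5 m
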